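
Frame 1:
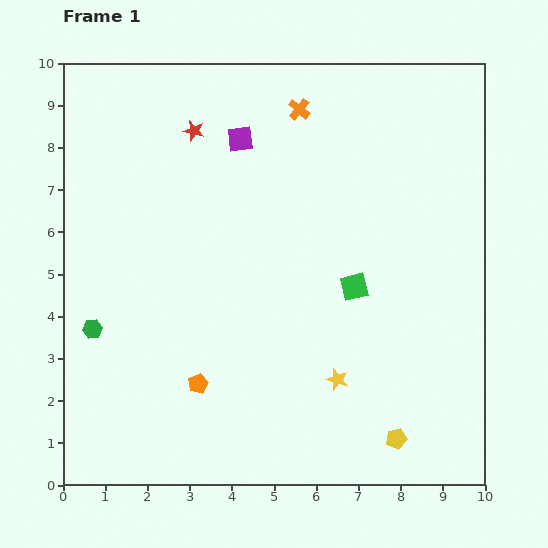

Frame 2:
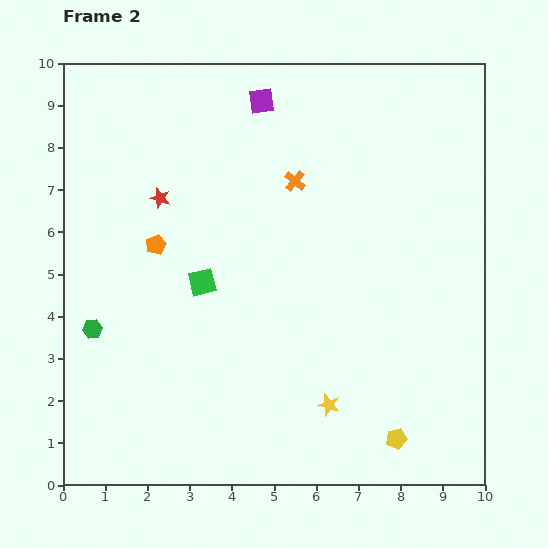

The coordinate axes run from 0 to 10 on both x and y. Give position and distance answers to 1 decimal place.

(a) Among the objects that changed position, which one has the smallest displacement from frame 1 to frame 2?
the yellow star

(moved 0.6)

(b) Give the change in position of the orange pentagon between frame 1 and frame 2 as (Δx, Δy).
(-1.0, 3.3)

The orange pentagon was at (3.2, 2.4) in frame 1 and (2.2, 5.7) in frame 2.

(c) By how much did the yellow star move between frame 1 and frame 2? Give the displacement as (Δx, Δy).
(-0.2, -0.6)

The yellow star was at (6.5, 2.5) in frame 1 and (6.3, 1.9) in frame 2.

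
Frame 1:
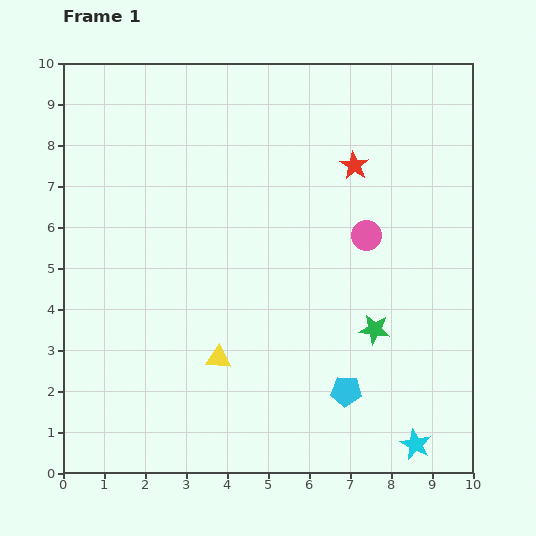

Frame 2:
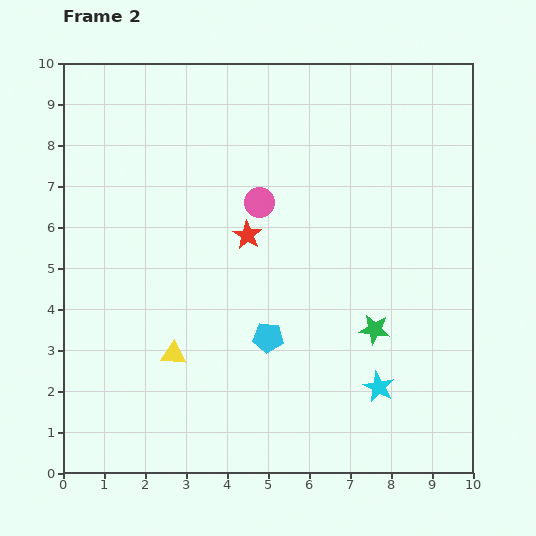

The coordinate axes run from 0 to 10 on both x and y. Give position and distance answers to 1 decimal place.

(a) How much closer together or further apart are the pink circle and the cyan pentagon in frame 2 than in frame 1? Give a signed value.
-0.5

Distance in frame 1: 3.8. Distance in frame 2: 3.3.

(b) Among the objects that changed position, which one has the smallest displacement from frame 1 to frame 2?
the yellow triangle

(moved 1.1)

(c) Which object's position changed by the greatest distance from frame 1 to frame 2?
the red star

(moved 3.1; next 2.7)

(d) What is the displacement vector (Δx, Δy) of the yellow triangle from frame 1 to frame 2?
(-1.1, 0.1)

The yellow triangle was at (3.8, 2.8) in frame 1 and (2.7, 2.9) in frame 2.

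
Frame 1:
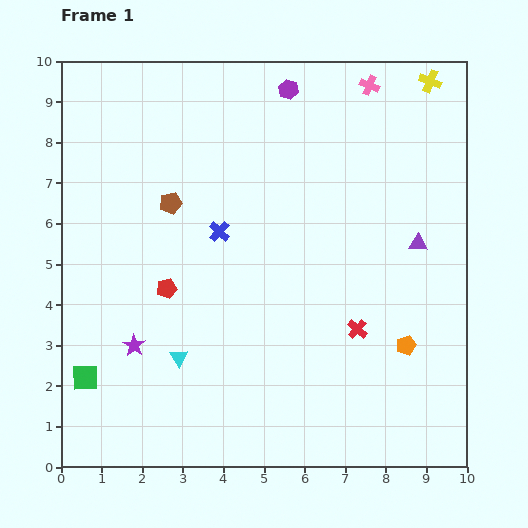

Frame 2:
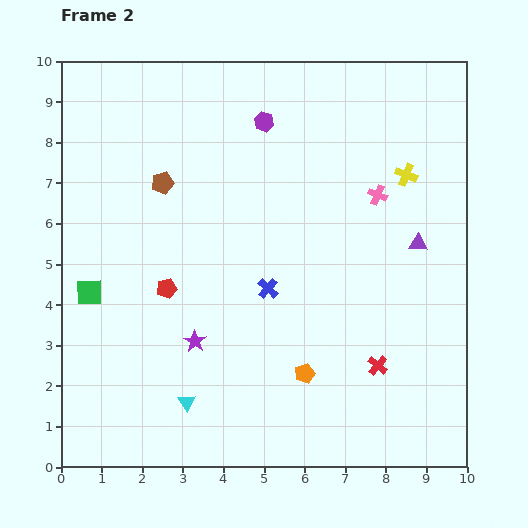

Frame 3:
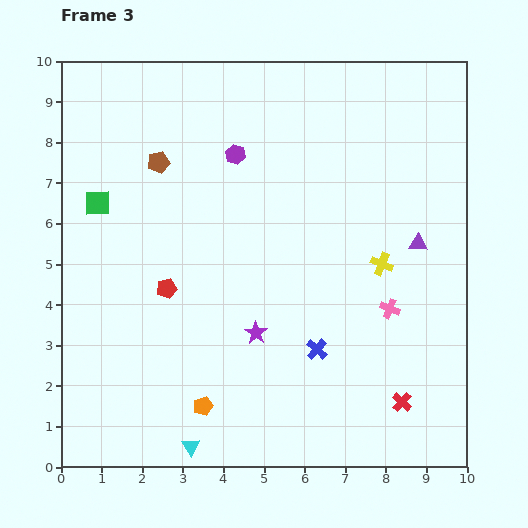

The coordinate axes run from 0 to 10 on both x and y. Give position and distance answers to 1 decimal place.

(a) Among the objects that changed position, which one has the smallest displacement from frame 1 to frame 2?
the brown pentagon

(moved 0.5)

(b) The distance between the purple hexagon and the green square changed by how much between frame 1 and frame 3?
-5.1

Distance in frame 1: 8.7. Distance in frame 3: 3.6.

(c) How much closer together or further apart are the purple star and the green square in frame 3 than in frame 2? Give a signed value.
+2.1

Distance in frame 2: 2.9. Distance in frame 3: 5.0.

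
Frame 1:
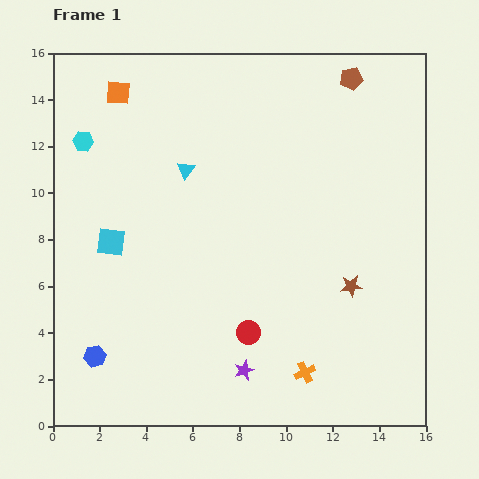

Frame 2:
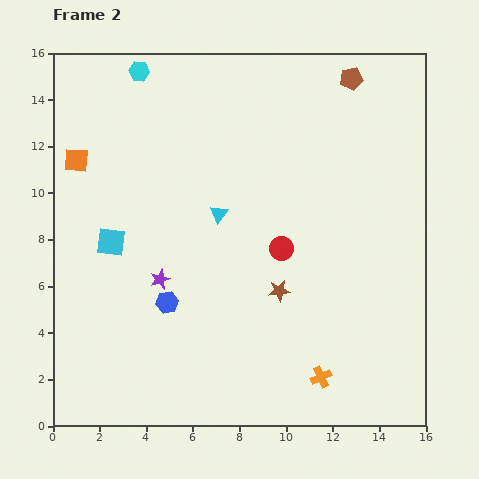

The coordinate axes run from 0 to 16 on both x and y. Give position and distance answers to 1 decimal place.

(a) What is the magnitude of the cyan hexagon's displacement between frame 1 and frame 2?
3.8

The cyan hexagon moved from (1.3, 12.2) to (3.7, 15.2), a distance of √(2.4² + 3.0²) ≈ 3.8.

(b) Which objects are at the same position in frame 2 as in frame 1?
the cyan square, the brown pentagon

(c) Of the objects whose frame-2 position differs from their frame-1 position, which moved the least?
the orange cross

(moved 0.7)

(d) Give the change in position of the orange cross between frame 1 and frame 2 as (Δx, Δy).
(0.7, -0.2)

The orange cross was at (10.8, 2.3) in frame 1 and (11.5, 2.1) in frame 2.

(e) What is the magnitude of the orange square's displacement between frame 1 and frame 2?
3.4

The orange square moved from (2.8, 14.3) to (1.0, 11.4), a distance of √(1.8² + 2.9²) ≈ 3.4.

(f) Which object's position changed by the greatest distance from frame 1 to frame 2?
the purple star

(moved 5.3; next 3.9)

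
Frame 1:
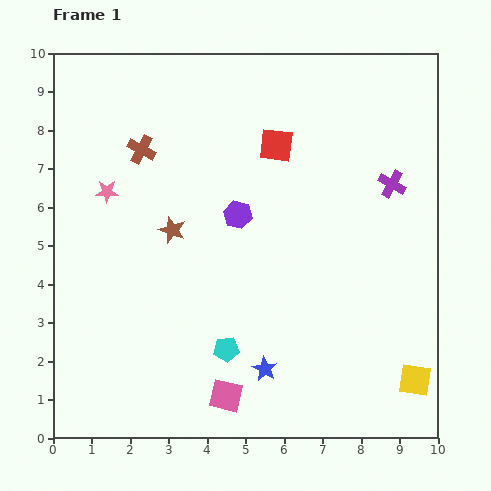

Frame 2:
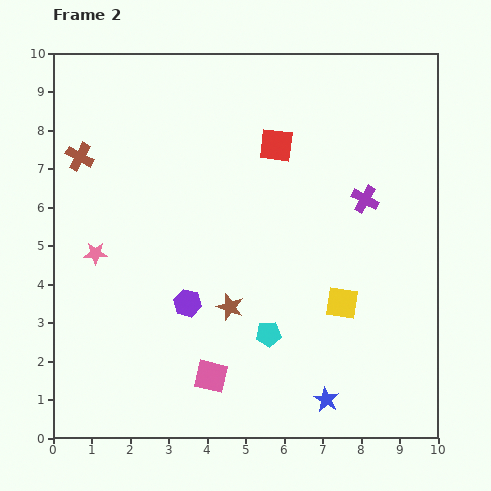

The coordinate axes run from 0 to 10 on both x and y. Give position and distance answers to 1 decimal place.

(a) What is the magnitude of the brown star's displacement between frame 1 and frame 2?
2.5

The brown star moved from (3.1, 5.4) to (4.6, 3.4), a distance of √(1.5² + 2.0²) ≈ 2.5.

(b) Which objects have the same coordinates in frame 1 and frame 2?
the red square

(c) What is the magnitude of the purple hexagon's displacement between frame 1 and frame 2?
2.6

The purple hexagon moved from (4.8, 5.8) to (3.5, 3.5), a distance of √(1.3² + 2.3²) ≈ 2.6.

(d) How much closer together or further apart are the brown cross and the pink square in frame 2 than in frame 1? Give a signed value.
-0.2

Distance in frame 1: 6.8. Distance in frame 2: 6.6.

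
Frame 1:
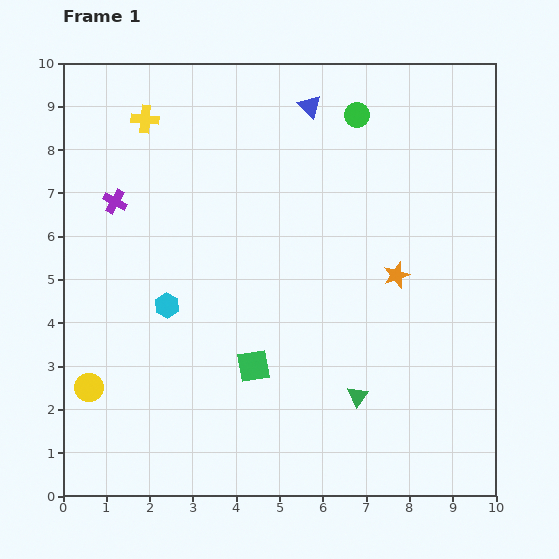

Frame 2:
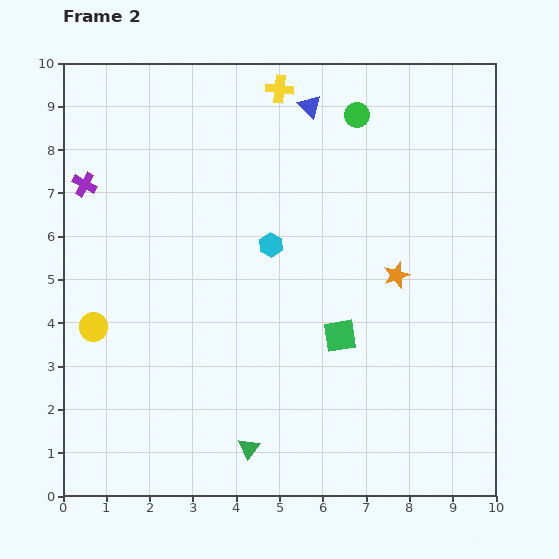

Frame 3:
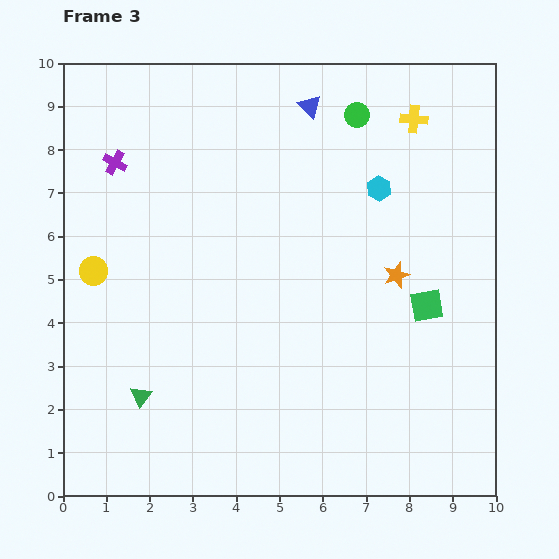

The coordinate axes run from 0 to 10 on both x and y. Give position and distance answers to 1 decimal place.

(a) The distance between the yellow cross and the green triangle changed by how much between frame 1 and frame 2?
+0.2

Distance in frame 1: 8.1. Distance in frame 2: 8.3.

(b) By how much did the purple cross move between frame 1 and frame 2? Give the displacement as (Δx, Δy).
(-0.7, 0.4)

The purple cross was at (1.2, 6.8) in frame 1 and (0.5, 7.2) in frame 2.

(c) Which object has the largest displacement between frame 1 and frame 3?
the yellow cross

(moved 6.2; next 5.6)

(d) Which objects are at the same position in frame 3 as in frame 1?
the orange star, the green circle, the blue triangle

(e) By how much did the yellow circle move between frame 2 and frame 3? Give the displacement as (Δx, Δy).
(0.0, 1.3)

The yellow circle was at (0.7, 3.9) in frame 2 and (0.7, 5.2) in frame 3.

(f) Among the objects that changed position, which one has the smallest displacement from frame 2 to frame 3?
the purple cross

(moved 0.9)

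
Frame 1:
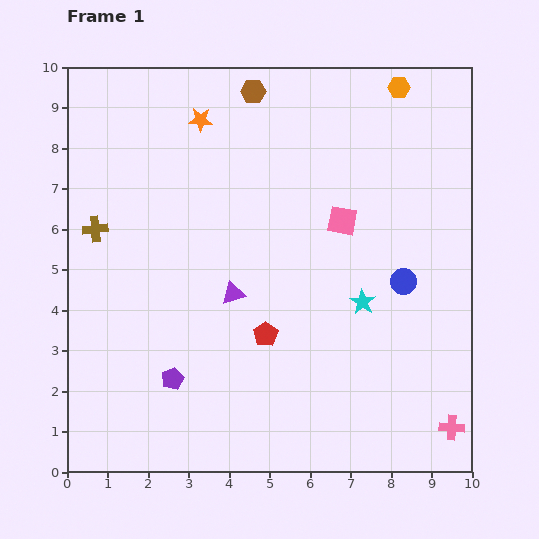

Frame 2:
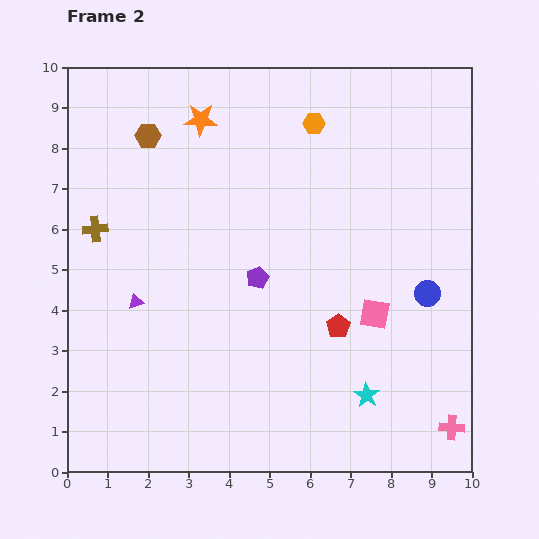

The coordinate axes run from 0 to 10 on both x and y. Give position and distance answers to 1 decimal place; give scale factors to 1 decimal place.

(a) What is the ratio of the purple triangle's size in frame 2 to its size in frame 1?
0.6×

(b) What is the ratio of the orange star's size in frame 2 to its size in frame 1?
1.3×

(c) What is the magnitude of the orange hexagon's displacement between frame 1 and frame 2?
2.3

The orange hexagon moved from (8.2, 9.5) to (6.1, 8.6), a distance of √(2.1² + 0.9²) ≈ 2.3.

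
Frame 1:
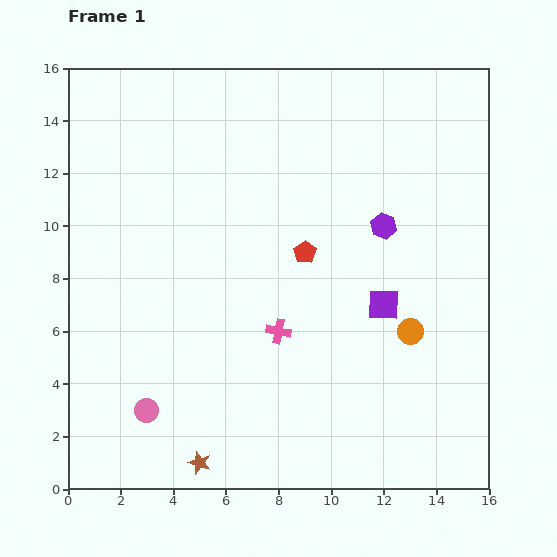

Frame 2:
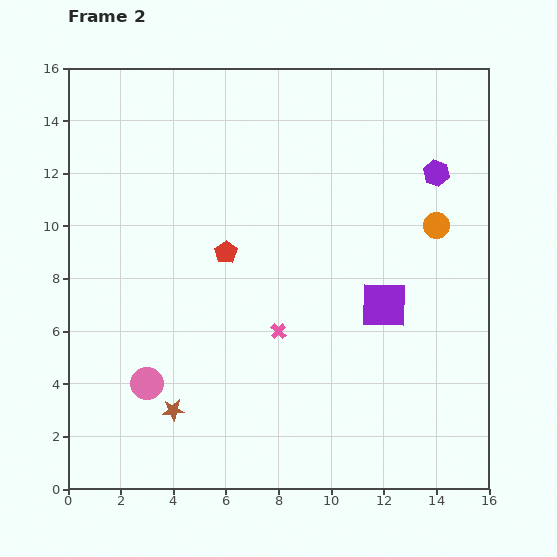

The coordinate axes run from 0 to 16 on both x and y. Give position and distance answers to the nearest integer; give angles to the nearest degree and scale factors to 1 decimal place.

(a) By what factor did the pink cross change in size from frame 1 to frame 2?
0.6×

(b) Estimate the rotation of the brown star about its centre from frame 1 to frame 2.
25° counter-clockwise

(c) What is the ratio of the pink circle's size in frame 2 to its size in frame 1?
1.3×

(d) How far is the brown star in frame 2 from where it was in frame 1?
2

The brown star moved from (5, 1) to (4, 3), a distance of √(1² + 2²) ≈ 2.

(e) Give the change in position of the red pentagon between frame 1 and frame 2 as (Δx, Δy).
(-3, 0)

The red pentagon was at (9, 9) in frame 1 and (6, 9) in frame 2.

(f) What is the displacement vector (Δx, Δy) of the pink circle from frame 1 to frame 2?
(0, 1)

The pink circle was at (3, 3) in frame 1 and (3, 4) in frame 2.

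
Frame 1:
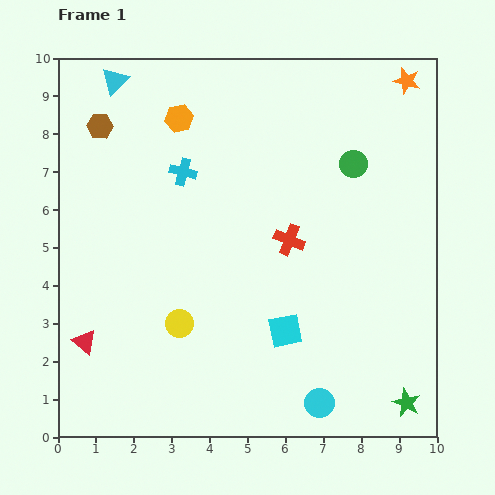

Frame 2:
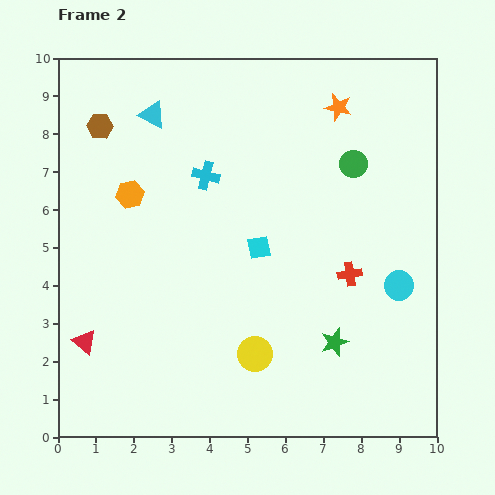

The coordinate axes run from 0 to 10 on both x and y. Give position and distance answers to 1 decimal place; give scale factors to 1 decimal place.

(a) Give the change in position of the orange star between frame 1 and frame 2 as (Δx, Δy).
(-1.8, -0.7)

The orange star was at (9.2, 9.4) in frame 1 and (7.4, 8.7) in frame 2.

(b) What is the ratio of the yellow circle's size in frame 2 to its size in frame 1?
1.3×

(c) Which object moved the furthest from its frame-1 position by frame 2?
the cyan circle

(moved 3.7; next 2.5)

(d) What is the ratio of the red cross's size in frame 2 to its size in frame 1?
0.8×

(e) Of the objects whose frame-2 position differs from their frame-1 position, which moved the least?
the cyan cross

(moved 0.6)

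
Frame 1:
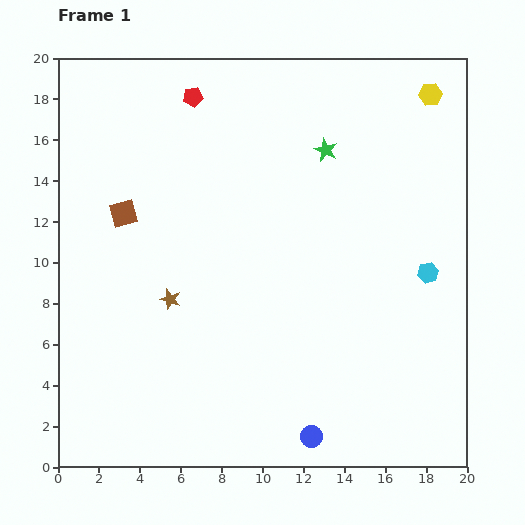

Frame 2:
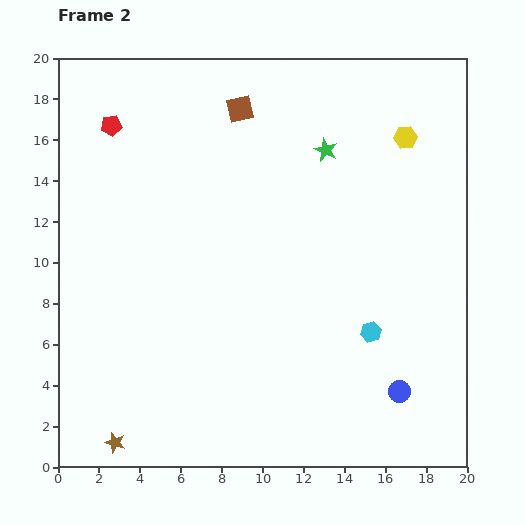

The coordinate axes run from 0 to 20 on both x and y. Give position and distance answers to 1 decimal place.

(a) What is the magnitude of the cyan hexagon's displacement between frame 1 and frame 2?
4.0

The cyan hexagon moved from (18.1, 9.5) to (15.3, 6.6), a distance of √(2.8² + 2.9²) ≈ 4.0.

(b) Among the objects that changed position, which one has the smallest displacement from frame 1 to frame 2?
the yellow hexagon

(moved 2.4)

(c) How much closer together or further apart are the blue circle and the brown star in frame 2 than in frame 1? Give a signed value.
+4.5

Distance in frame 1: 9.6. Distance in frame 2: 14.1.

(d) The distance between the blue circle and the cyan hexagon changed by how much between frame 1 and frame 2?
-6.6

Distance in frame 1: 9.8. Distance in frame 2: 3.2.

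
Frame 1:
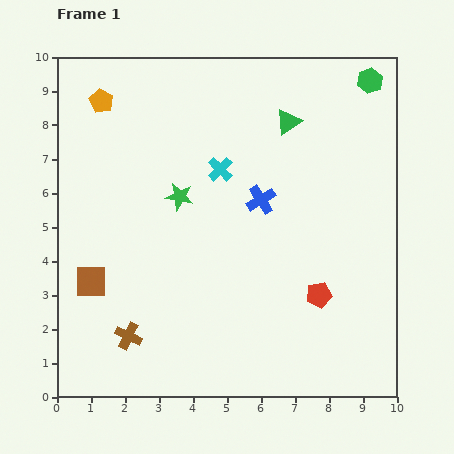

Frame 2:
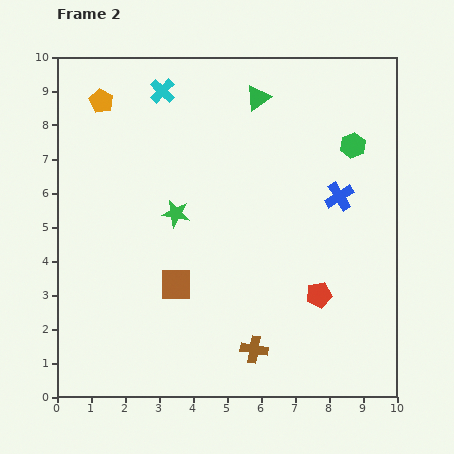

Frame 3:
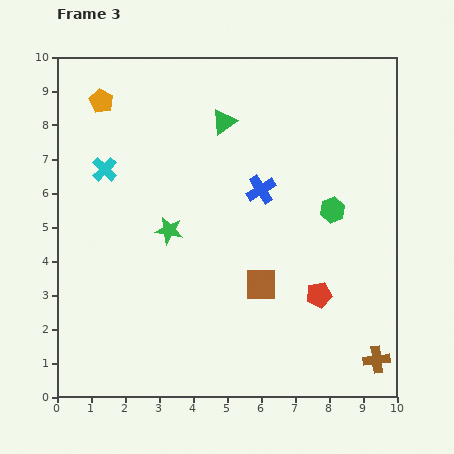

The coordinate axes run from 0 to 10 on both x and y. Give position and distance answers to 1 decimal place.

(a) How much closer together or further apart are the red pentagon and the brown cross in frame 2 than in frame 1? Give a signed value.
-3.2

Distance in frame 1: 5.7. Distance in frame 2: 2.5.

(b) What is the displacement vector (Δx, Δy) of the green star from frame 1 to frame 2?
(-0.1, -0.5)

The green star was at (3.6, 5.9) in frame 1 and (3.5, 5.4) in frame 2.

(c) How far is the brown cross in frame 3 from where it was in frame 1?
7.3

The brown cross moved from (2.1, 1.8) to (9.4, 1.1), a distance of √(7.3² + 0.7²) ≈ 7.3.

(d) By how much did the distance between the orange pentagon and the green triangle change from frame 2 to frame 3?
-1.0

Distance in frame 2: 4.6. Distance in frame 3: 3.6.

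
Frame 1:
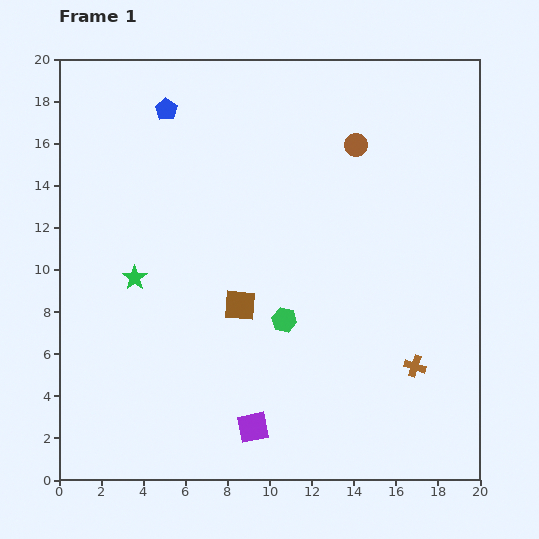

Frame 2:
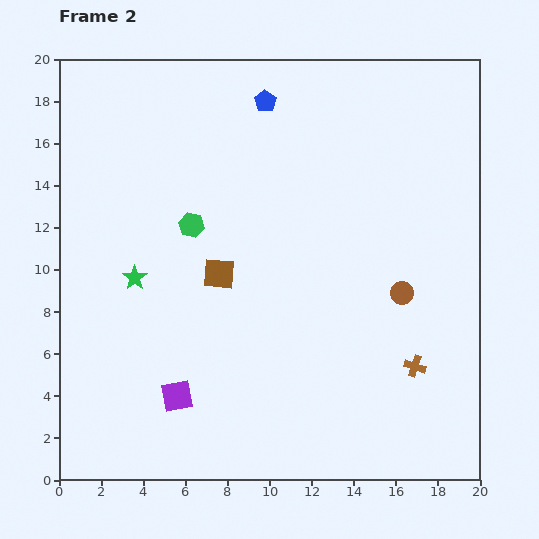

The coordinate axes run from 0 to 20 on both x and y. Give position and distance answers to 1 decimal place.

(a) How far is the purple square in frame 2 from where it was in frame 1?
3.9

The purple square moved from (9.2, 2.5) to (5.6, 4.0), a distance of √(3.6² + 1.5²) ≈ 3.9.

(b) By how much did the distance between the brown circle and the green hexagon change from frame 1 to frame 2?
+1.5

Distance in frame 1: 9.0. Distance in frame 2: 10.5.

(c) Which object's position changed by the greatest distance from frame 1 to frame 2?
the brown circle

(moved 7.3; next 6.3)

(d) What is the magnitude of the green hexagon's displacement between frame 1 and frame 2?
6.3

The green hexagon moved from (10.7, 7.6) to (6.3, 12.1), a distance of √(4.4² + 4.5²) ≈ 6.3.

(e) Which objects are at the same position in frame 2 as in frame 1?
the green star, the brown cross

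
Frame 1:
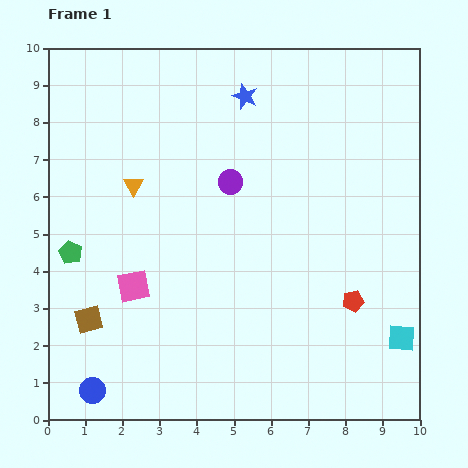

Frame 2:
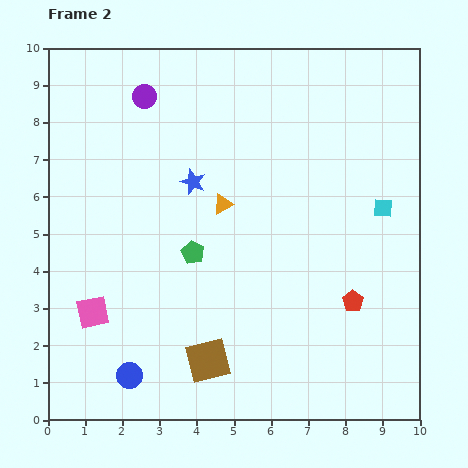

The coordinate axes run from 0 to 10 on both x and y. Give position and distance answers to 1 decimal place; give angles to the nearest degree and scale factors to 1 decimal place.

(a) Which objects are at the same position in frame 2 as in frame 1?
the red pentagon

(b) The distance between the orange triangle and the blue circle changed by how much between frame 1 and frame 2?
-0.4

Distance in frame 1: 5.6. Distance in frame 2: 5.2.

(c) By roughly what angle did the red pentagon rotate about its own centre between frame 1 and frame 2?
24° counter-clockwise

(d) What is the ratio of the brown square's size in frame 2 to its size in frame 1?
1.6×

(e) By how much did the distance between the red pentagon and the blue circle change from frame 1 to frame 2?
-1.1

Distance in frame 1: 7.4. Distance in frame 2: 6.3.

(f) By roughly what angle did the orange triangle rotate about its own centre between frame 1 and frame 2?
30° clockwise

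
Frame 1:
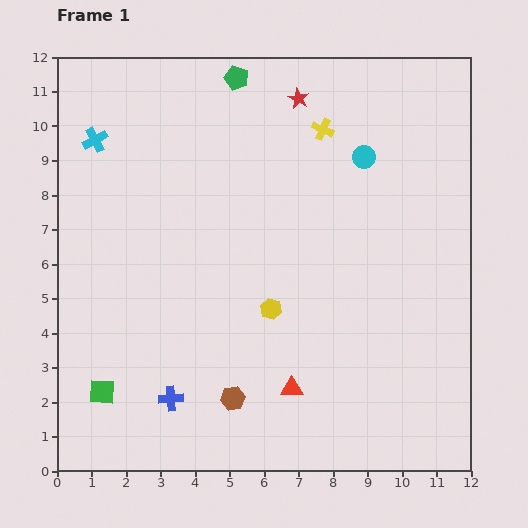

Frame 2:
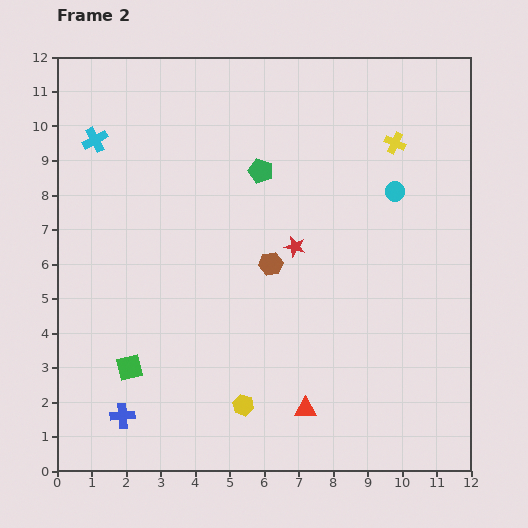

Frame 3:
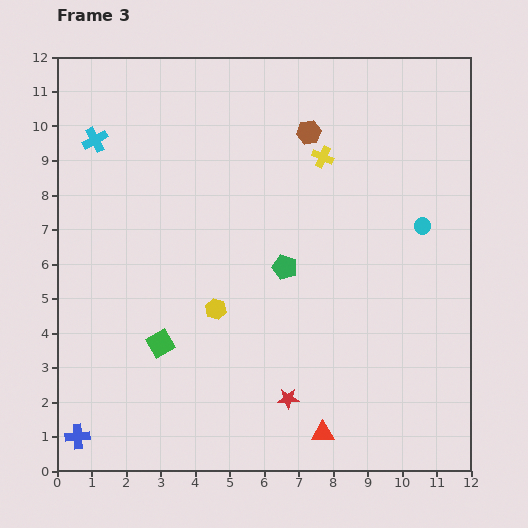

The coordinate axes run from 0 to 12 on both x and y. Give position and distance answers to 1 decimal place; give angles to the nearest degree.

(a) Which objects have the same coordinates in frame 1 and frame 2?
the cyan cross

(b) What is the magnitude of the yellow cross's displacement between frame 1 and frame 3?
0.8

The yellow cross moved from (7.7, 9.9) to (7.7, 9.1), a distance of √(0.0² + 0.8²) ≈ 0.8.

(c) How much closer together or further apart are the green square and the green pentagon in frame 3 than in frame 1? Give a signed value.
-5.7

Distance in frame 1: 9.9. Distance in frame 3: 4.2.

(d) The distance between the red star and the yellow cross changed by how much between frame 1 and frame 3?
+6.0

Distance in frame 1: 1.1. Distance in frame 3: 7.1.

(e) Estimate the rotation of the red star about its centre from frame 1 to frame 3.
30° counter-clockwise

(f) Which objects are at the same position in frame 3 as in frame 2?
the cyan cross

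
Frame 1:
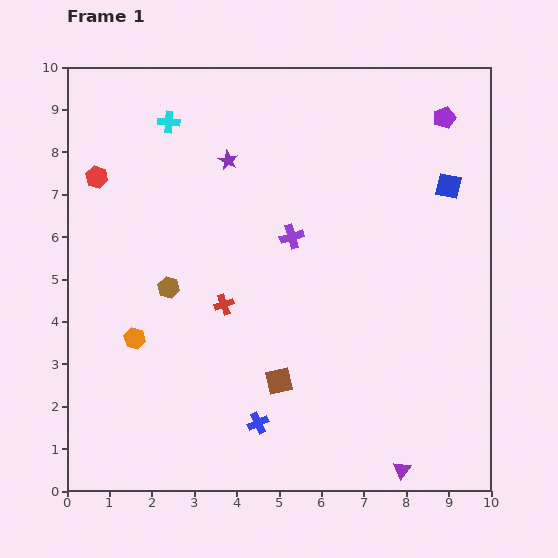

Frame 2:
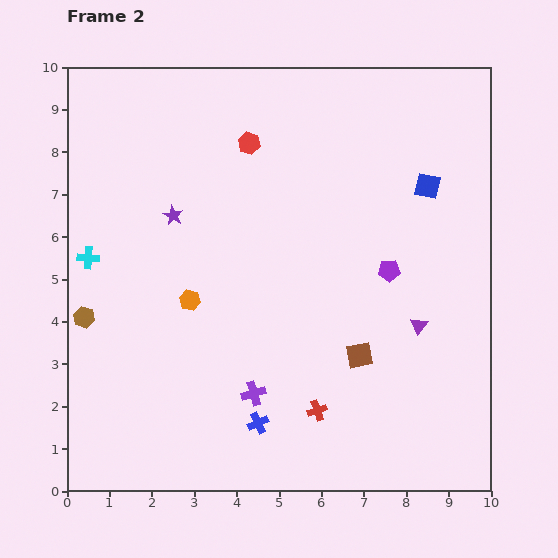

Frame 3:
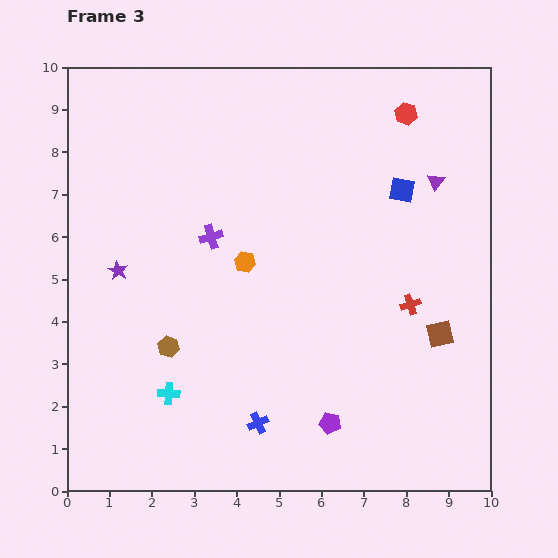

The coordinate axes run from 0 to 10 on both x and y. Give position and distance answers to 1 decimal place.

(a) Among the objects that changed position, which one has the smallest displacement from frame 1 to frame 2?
the blue square

(moved 0.5)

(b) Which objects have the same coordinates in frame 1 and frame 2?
the blue cross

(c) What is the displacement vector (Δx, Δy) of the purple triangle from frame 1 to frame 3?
(0.8, 6.8)

The purple triangle was at (7.9, 0.5) in frame 1 and (8.7, 7.3) in frame 3.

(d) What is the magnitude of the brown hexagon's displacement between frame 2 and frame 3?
2.1

The brown hexagon moved from (0.4, 4.1) to (2.4, 3.4), a distance of √(2.0² + 0.7²) ≈ 2.1.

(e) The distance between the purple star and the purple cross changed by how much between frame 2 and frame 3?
-2.3

Distance in frame 2: 4.6. Distance in frame 3: 2.3.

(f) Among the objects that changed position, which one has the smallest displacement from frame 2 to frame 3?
the blue square

(moved 0.6)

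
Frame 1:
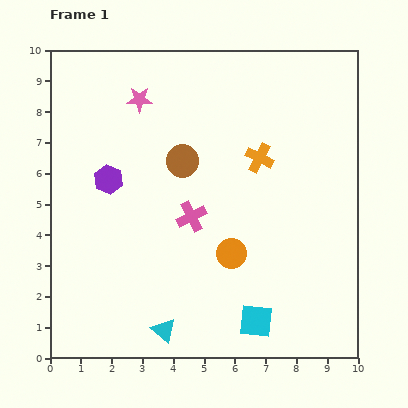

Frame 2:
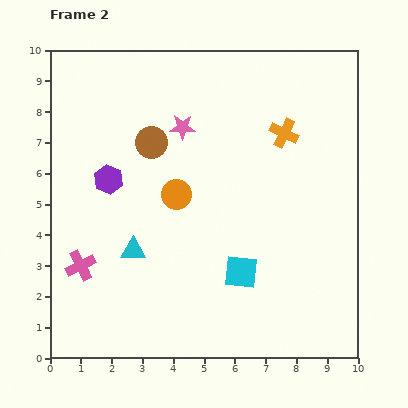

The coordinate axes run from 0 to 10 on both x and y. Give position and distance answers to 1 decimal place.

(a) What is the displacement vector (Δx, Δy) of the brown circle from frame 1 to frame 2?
(-1.0, 0.6)

The brown circle was at (4.3, 6.4) in frame 1 and (3.3, 7.0) in frame 2.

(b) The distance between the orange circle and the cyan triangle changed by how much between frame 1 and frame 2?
-1.0

Distance in frame 1: 3.3. Distance in frame 2: 2.3.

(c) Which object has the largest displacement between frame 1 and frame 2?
the pink cross

(moved 3.9; next 2.8)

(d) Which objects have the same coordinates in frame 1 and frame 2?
the purple hexagon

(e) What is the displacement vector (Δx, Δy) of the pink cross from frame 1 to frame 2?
(-3.6, -1.6)

The pink cross was at (4.6, 4.6) in frame 1 and (1.0, 3.0) in frame 2.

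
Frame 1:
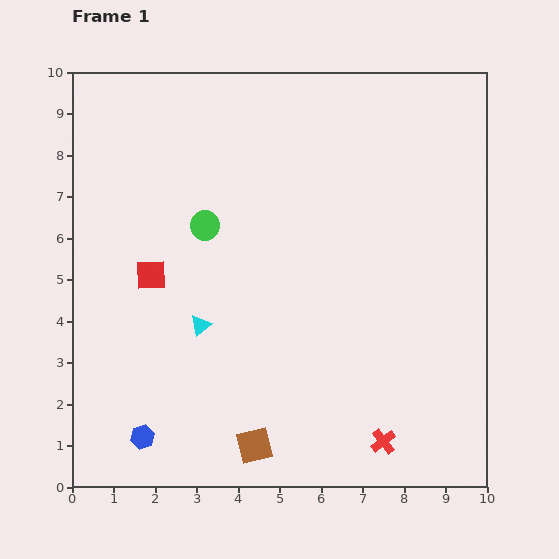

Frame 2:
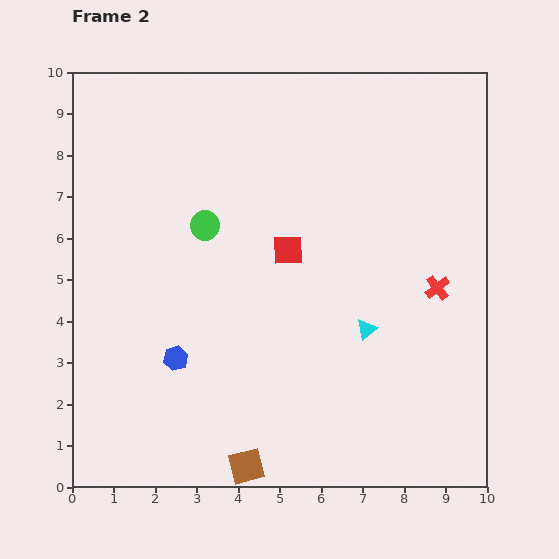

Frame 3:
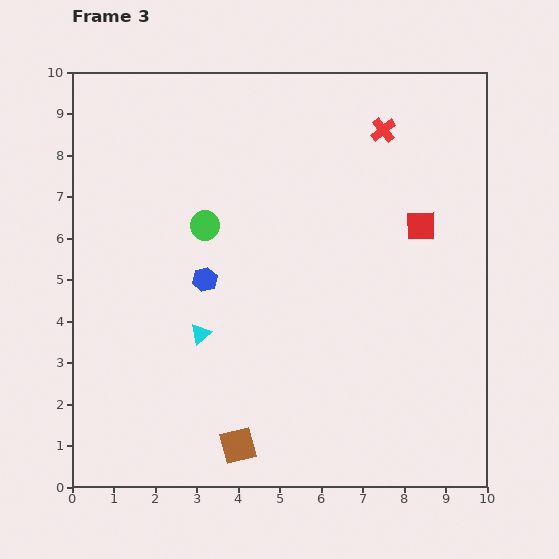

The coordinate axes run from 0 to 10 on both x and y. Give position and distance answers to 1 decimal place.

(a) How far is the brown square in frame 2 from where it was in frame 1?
0.5

The brown square moved from (4.4, 1.0) to (4.2, 0.5), a distance of √(0.2² + 0.5²) ≈ 0.5.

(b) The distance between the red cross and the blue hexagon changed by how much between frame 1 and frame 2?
+0.7

Distance in frame 1: 5.8. Distance in frame 2: 6.5.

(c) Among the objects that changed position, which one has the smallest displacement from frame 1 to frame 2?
the brown square

(moved 0.5)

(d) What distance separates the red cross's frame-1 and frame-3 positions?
7.5

The red cross moved from (7.5, 1.1) to (7.5, 8.6), a distance of √(0.0² + 7.5²) ≈ 7.5.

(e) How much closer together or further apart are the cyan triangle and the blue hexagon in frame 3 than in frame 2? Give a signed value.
-3.4

Distance in frame 2: 4.7. Distance in frame 3: 1.3.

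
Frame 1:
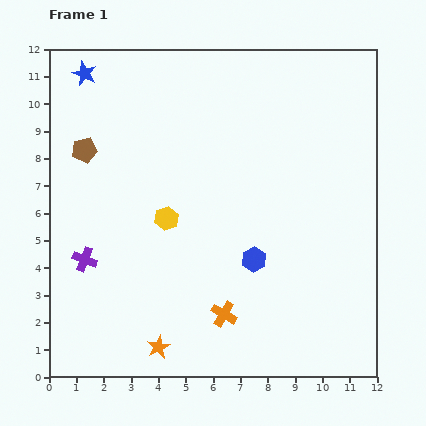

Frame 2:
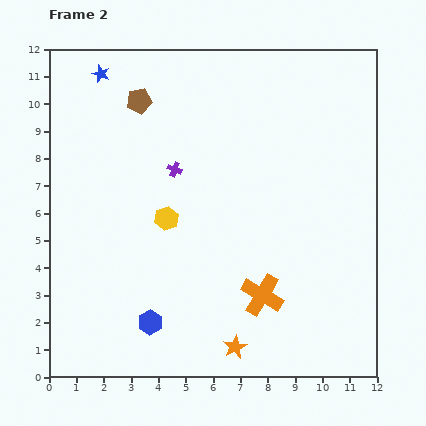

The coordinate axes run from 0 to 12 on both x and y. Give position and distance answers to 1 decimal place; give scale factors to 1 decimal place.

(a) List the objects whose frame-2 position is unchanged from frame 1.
the yellow hexagon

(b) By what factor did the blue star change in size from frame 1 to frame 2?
0.7×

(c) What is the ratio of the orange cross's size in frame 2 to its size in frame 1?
1.7×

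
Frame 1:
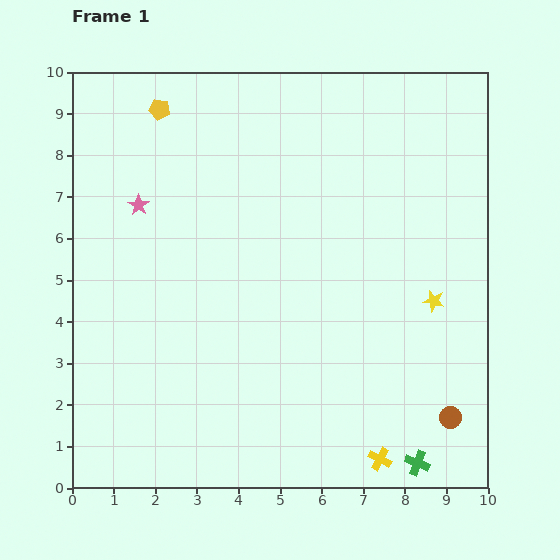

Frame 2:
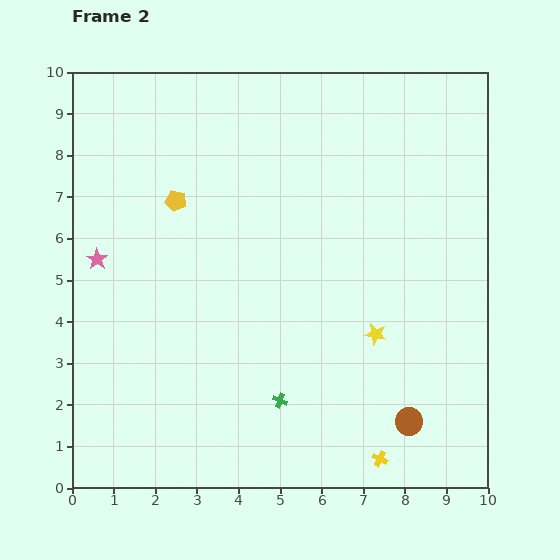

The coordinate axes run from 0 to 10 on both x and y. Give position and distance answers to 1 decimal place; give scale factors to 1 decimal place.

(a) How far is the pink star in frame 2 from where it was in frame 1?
1.6

The pink star moved from (1.6, 6.8) to (0.6, 5.5), a distance of √(1.0² + 1.3²) ≈ 1.6.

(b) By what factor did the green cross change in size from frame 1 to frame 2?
0.6×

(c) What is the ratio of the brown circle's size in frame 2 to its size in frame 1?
1.3×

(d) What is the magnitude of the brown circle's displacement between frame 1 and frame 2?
1.0

The brown circle moved from (9.1, 1.7) to (8.1, 1.6), a distance of √(1.0² + 0.1²) ≈ 1.0.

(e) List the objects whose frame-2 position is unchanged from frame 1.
the yellow cross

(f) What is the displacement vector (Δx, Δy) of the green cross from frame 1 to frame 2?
(-3.3, 1.5)

The green cross was at (8.3, 0.6) in frame 1 and (5.0, 2.1) in frame 2.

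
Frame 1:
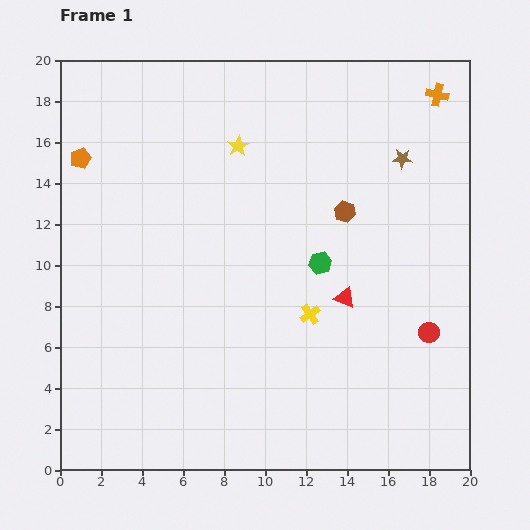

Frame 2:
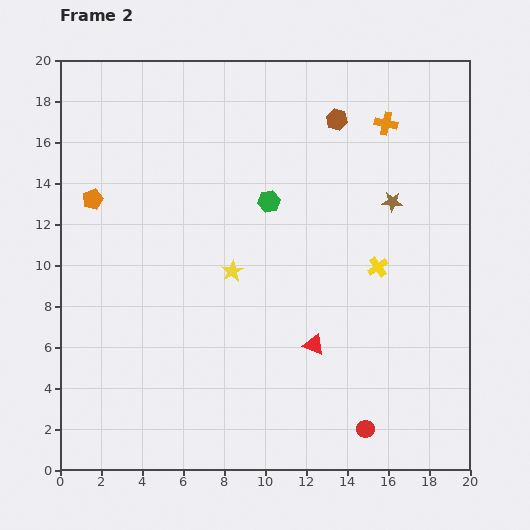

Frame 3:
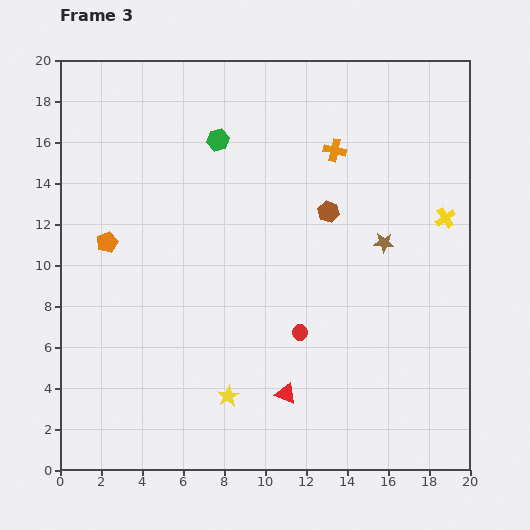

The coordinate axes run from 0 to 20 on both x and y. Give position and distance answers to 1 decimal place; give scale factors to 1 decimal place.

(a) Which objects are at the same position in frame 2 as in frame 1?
none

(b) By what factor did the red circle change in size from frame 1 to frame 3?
0.8×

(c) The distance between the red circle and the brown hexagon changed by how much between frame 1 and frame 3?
-1.1

Distance in frame 1: 7.2. Distance in frame 3: 6.1.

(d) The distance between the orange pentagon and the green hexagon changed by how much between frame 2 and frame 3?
-1.2

Distance in frame 2: 8.6. Distance in frame 3: 7.4.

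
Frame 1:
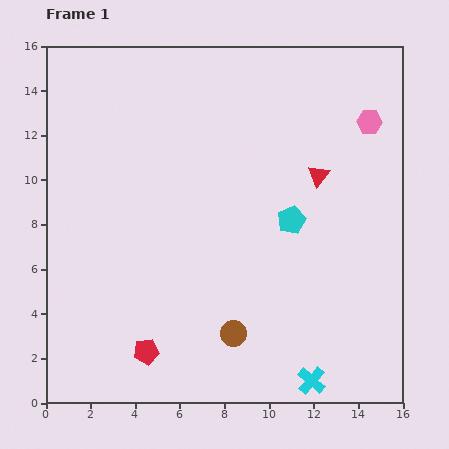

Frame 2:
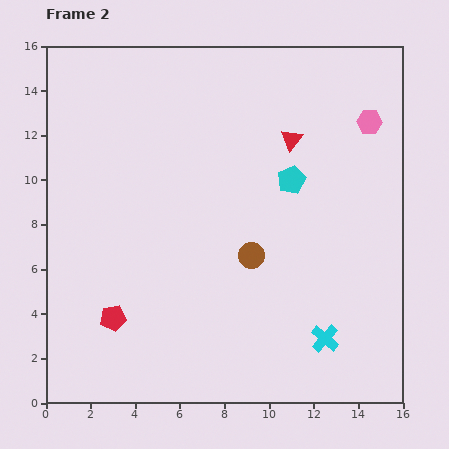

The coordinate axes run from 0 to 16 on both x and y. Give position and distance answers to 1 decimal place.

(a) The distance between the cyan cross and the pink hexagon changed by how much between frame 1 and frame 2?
-2.0

Distance in frame 1: 11.9. Distance in frame 2: 9.9.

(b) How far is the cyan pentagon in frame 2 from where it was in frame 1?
1.8

The cyan pentagon moved from (11.0, 8.2) to (11.0, 10.0), a distance of √(0.0² + 1.8²) ≈ 1.8.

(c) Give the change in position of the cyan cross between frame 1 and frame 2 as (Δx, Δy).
(0.6, 1.9)

The cyan cross was at (11.9, 1.0) in frame 1 and (12.5, 2.9) in frame 2.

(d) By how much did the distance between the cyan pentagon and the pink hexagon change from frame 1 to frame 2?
-1.2

Distance in frame 1: 5.6. Distance in frame 2: 4.4.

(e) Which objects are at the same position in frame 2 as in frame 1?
the pink hexagon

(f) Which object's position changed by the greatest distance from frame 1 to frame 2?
the brown circle

(moved 3.6; next 2.1)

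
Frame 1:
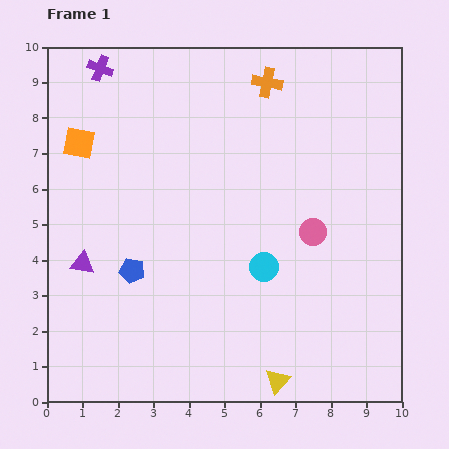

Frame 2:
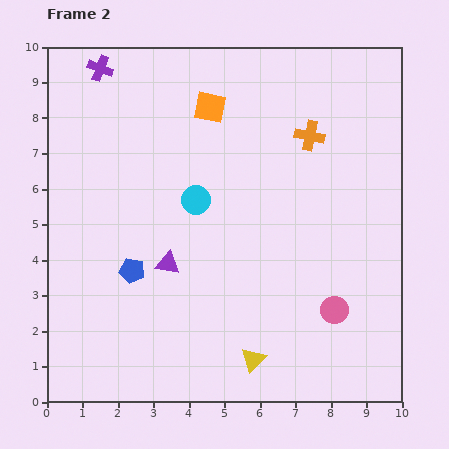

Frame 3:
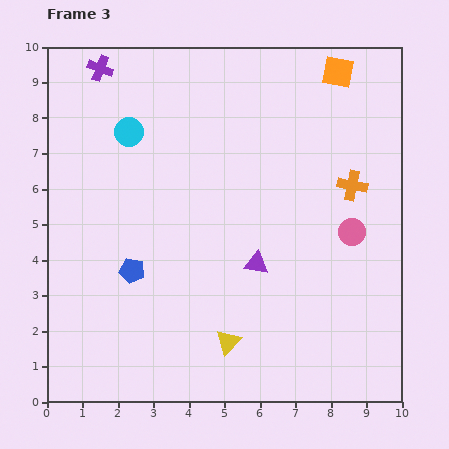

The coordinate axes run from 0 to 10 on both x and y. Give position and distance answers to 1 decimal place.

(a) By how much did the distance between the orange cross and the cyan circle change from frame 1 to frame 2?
-1.5

Distance in frame 1: 5.2. Distance in frame 2: 3.7.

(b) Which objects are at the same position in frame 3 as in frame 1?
the blue pentagon, the purple cross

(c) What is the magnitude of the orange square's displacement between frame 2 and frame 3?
3.7

The orange square moved from (4.6, 8.3) to (8.2, 9.3), a distance of √(3.6² + 1.0²) ≈ 3.7.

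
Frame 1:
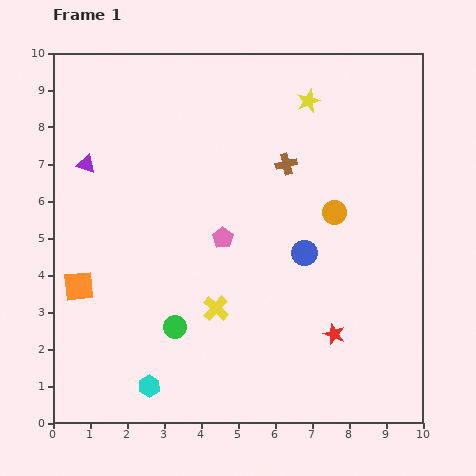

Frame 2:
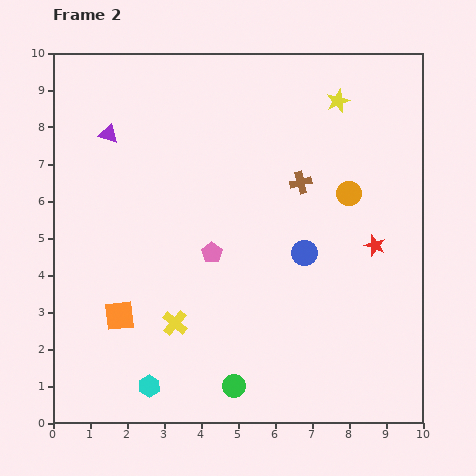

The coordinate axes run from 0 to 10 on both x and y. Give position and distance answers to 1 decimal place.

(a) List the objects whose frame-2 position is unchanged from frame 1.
the cyan hexagon, the blue circle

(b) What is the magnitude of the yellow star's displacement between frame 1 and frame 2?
0.8

The yellow star moved from (6.9, 8.7) to (7.7, 8.7), a distance of √(0.8² + 0.0²) ≈ 0.8.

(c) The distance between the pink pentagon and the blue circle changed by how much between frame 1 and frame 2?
+0.3

Distance in frame 1: 2.2. Distance in frame 2: 2.5.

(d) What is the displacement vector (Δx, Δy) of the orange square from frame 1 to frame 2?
(1.1, -0.8)

The orange square was at (0.7, 3.7) in frame 1 and (1.8, 2.9) in frame 2.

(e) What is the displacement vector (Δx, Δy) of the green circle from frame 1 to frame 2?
(1.6, -1.6)

The green circle was at (3.3, 2.6) in frame 1 and (4.9, 1.0) in frame 2.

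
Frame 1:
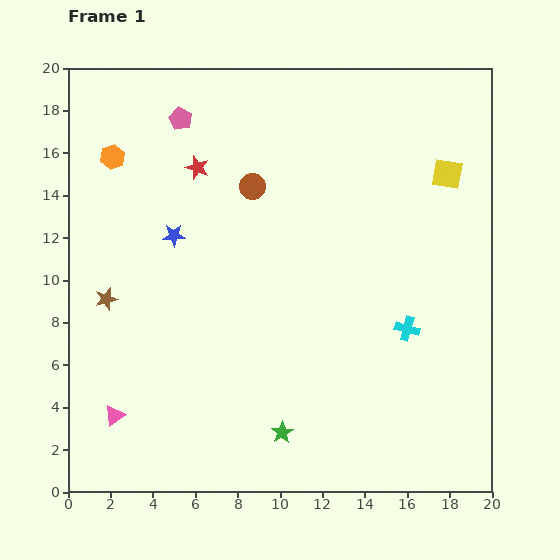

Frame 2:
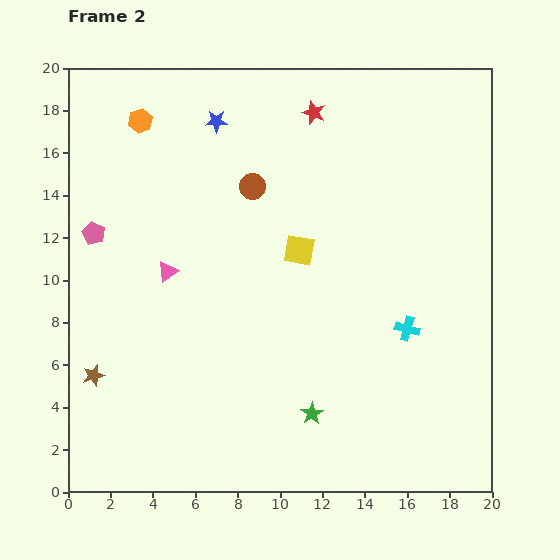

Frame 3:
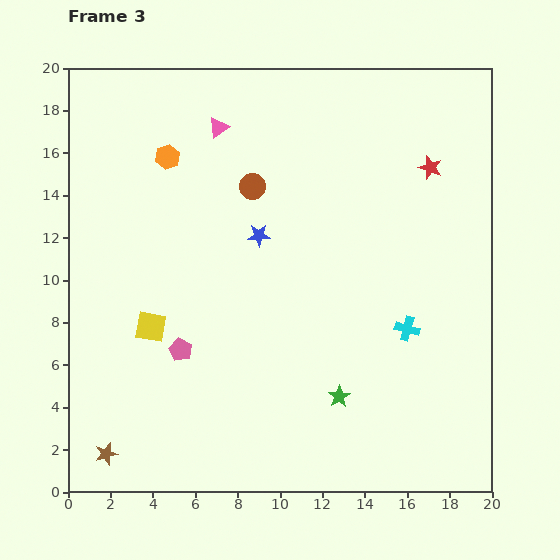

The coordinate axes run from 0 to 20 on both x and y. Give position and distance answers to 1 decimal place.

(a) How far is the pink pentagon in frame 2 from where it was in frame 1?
6.8

The pink pentagon moved from (5.3, 17.6) to (1.2, 12.2), a distance of √(4.1² + 5.4²) ≈ 6.8.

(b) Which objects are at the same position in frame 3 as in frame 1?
the brown circle, the cyan cross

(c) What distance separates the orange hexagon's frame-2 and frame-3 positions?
2.1

The orange hexagon moved from (3.4, 17.5) to (4.7, 15.8), a distance of √(1.3² + 1.7²) ≈ 2.1.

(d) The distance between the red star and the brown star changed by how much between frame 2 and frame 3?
+4.2

Distance in frame 2: 16.2. Distance in frame 3: 20.4.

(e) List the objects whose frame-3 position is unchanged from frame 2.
the brown circle, the cyan cross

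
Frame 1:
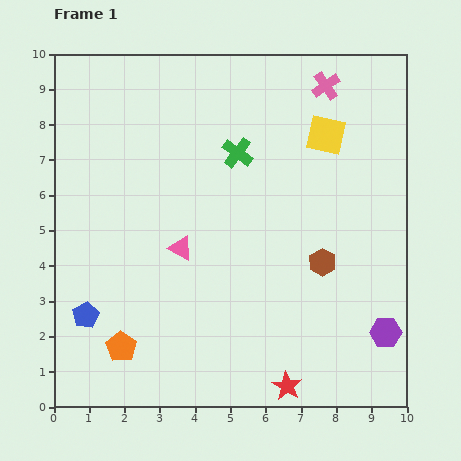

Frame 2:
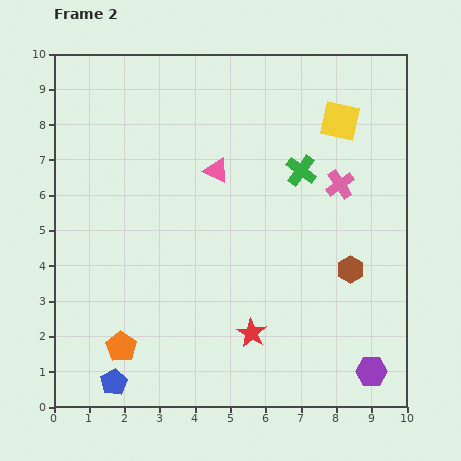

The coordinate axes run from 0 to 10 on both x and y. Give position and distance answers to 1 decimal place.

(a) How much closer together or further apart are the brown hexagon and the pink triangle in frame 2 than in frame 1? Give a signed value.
+0.7

Distance in frame 1: 4.0. Distance in frame 2: 4.7.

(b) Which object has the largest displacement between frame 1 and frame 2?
the pink cross

(moved 2.8; next 2.4)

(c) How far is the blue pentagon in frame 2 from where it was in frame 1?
2.1

The blue pentagon moved from (0.9, 2.6) to (1.7, 0.7), a distance of √(0.8² + 1.9²) ≈ 2.1.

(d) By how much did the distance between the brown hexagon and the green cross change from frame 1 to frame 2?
-0.8

Distance in frame 1: 3.9. Distance in frame 2: 3.1.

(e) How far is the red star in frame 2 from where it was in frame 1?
1.8

The red star moved from (6.6, 0.6) to (5.6, 2.1), a distance of √(1.0² + 1.5²) ≈ 1.8.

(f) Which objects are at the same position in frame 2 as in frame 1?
the orange pentagon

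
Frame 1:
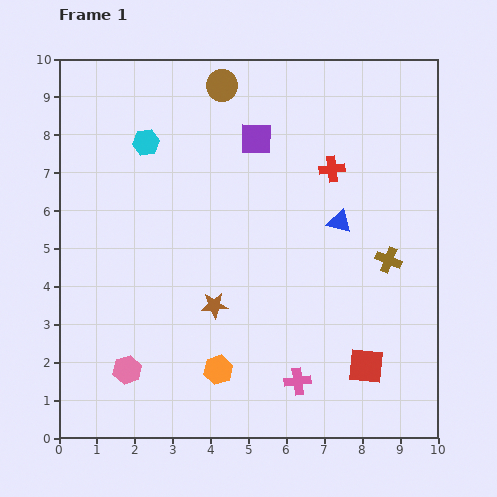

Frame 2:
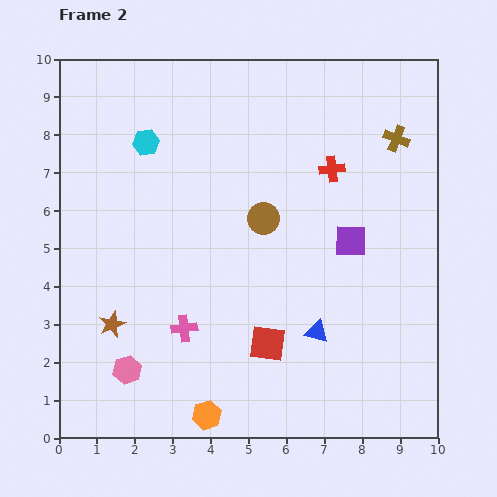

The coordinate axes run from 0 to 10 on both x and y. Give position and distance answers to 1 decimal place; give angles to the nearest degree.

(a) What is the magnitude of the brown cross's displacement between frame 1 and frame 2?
3.2

The brown cross moved from (8.7, 4.7) to (8.9, 7.9), a distance of √(0.2² + 3.2²) ≈ 3.2.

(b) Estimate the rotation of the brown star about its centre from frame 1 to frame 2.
20° counter-clockwise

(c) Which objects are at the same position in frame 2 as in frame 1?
the pink hexagon, the red cross, the cyan hexagon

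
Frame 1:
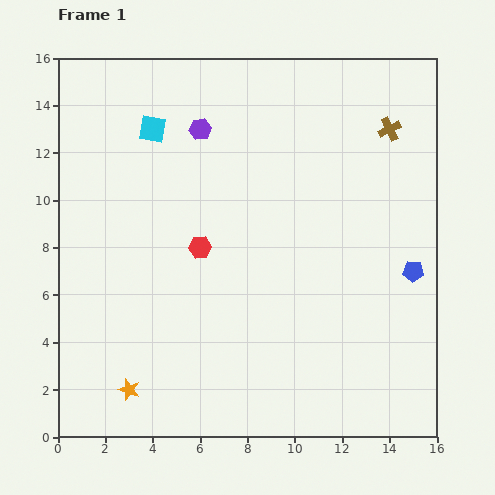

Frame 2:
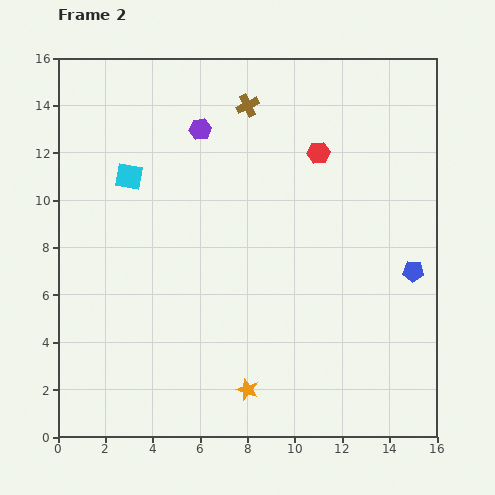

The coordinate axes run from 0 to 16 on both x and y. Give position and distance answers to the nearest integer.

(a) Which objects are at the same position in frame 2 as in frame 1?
the blue pentagon, the purple hexagon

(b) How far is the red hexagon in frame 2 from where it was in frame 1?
6

The red hexagon moved from (6, 8) to (11, 12), a distance of √(5² + 4²) ≈ 6.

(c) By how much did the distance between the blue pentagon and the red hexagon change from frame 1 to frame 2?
-3

Distance in frame 1: 9. Distance in frame 2: 6.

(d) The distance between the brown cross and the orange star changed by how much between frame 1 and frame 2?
-4

Distance in frame 1: 16. Distance in frame 2: 12.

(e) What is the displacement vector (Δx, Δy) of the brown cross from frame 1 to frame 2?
(-6, 1)

The brown cross was at (14, 13) in frame 1 and (8, 14) in frame 2.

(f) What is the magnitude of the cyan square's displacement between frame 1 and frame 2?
2

The cyan square moved from (4, 13) to (3, 11), a distance of √(1² + 2²) ≈ 2.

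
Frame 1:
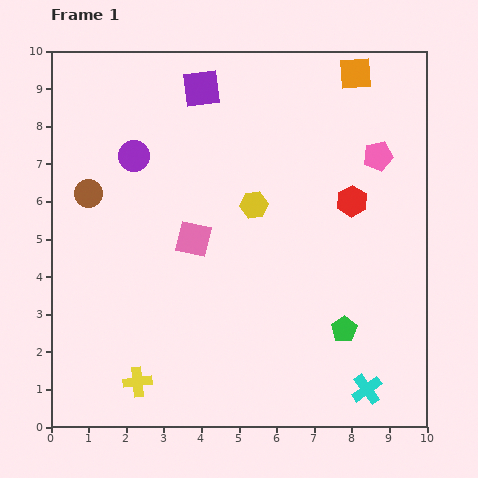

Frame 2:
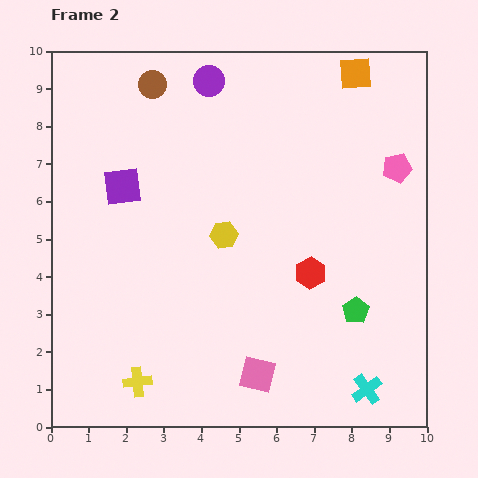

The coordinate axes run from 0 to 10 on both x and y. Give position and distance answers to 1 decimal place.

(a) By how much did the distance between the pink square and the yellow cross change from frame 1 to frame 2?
-0.9

Distance in frame 1: 4.1. Distance in frame 2: 3.2.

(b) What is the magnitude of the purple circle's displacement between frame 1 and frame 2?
2.8

The purple circle moved from (2.2, 7.2) to (4.2, 9.2), a distance of √(2.0² + 2.0²) ≈ 2.8.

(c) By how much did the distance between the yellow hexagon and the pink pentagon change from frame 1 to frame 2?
+1.4

Distance in frame 1: 3.5. Distance in frame 2: 4.9.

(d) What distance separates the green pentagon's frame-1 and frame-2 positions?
0.6

The green pentagon moved from (7.8, 2.6) to (8.1, 3.1), a distance of √(0.3² + 0.5²) ≈ 0.6.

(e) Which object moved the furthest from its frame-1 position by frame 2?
the pink square

(moved 4.0; next 3.4)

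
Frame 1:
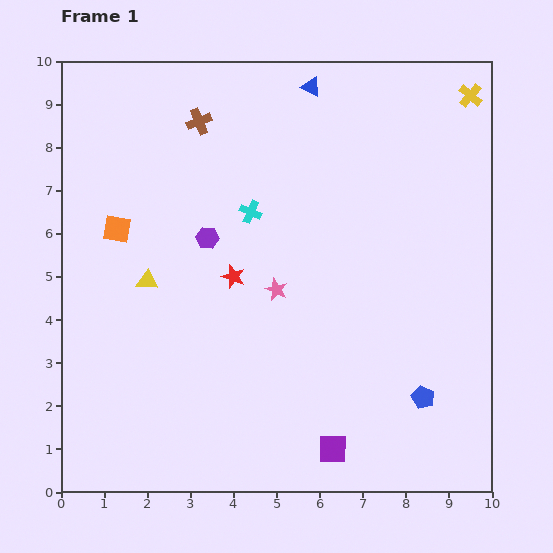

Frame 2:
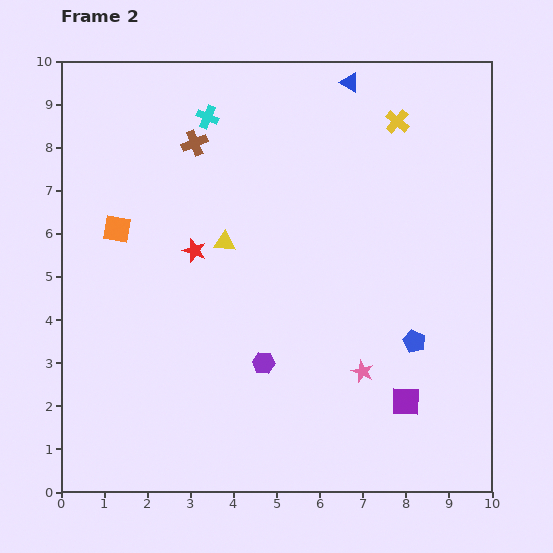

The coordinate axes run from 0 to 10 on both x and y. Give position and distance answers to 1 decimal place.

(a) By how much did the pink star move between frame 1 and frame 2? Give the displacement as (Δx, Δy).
(2.0, -1.9)

The pink star was at (5.0, 4.7) in frame 1 and (7.0, 2.8) in frame 2.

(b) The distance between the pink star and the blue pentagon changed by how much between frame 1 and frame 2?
-2.8

Distance in frame 1: 4.2. Distance in frame 2: 1.4.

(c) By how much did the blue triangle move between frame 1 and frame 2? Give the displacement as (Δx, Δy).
(0.9, 0.1)

The blue triangle was at (5.8, 9.4) in frame 1 and (6.7, 9.5) in frame 2.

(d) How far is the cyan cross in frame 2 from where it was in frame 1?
2.4

The cyan cross moved from (4.4, 6.5) to (3.4, 8.7), a distance of √(1.0² + 2.2²) ≈ 2.4.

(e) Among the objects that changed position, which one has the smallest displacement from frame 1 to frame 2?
the brown cross

(moved 0.5)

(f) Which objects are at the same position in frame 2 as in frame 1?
the orange square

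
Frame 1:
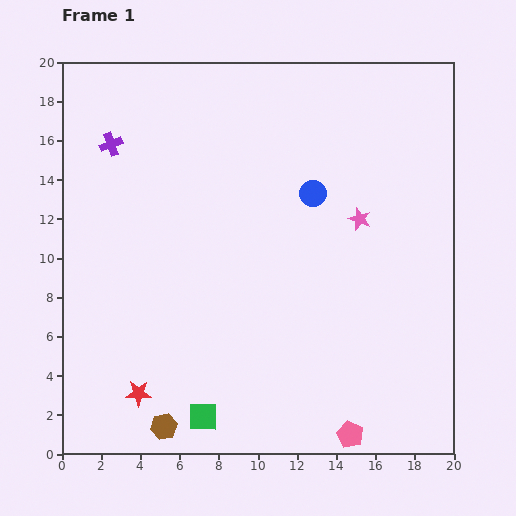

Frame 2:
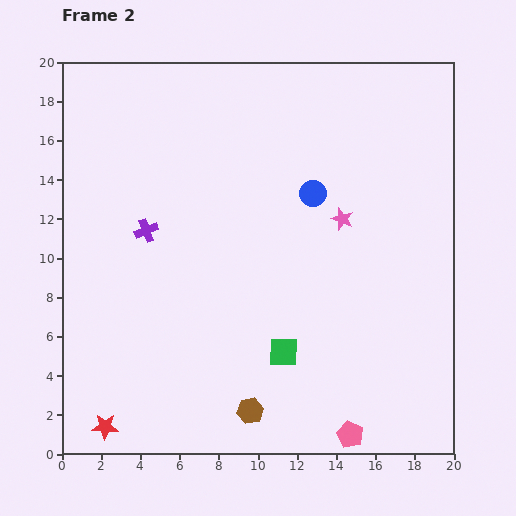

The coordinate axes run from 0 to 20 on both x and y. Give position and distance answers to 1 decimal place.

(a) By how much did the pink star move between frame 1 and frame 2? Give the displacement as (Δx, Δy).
(-0.9, 0.0)

The pink star was at (15.2, 12.0) in frame 1 and (14.3, 12.0) in frame 2.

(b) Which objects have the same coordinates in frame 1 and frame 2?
the pink pentagon, the blue circle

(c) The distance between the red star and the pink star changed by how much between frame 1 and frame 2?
+1.7

Distance in frame 1: 14.4. Distance in frame 2: 16.1.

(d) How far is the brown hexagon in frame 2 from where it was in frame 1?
4.5

The brown hexagon moved from (5.2, 1.4) to (9.6, 2.2), a distance of √(4.4² + 0.8²) ≈ 4.5.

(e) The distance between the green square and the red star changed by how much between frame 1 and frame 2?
+6.4

Distance in frame 1: 3.5. Distance in frame 2: 9.9.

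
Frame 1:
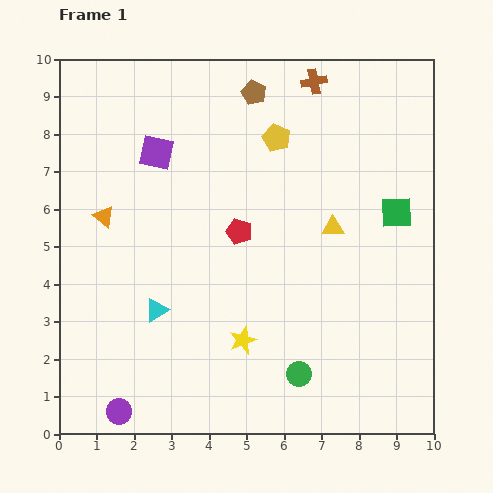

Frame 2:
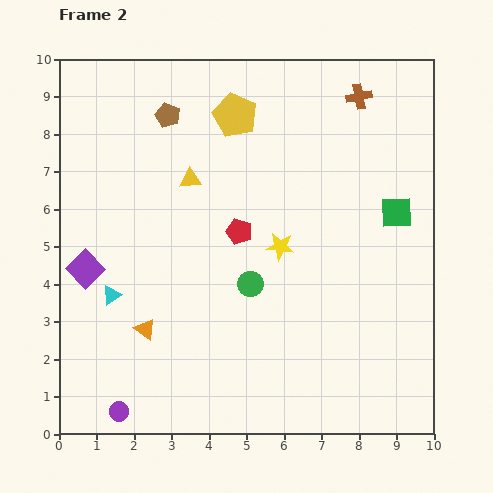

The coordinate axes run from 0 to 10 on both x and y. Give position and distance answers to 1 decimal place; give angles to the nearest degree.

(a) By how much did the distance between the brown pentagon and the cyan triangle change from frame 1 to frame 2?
-1.4

Distance in frame 1: 6.4. Distance in frame 2: 5.0.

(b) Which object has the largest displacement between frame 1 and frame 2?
the yellow triangle

(moved 4.0; next 3.6)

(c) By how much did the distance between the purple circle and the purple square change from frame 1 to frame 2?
-3.1

Distance in frame 1: 7.0. Distance in frame 2: 3.9.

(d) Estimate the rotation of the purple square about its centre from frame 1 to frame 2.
33° clockwise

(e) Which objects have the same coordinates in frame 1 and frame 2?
the purple circle, the red pentagon, the green square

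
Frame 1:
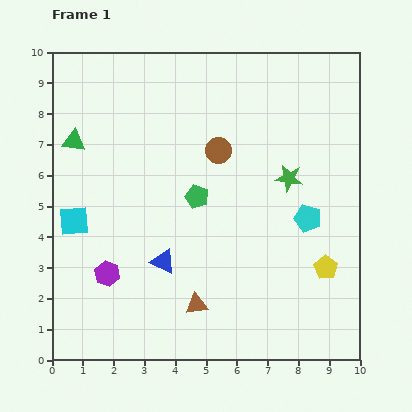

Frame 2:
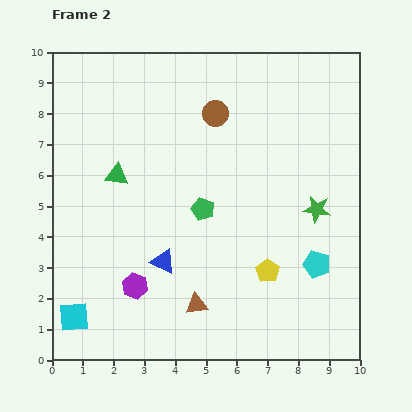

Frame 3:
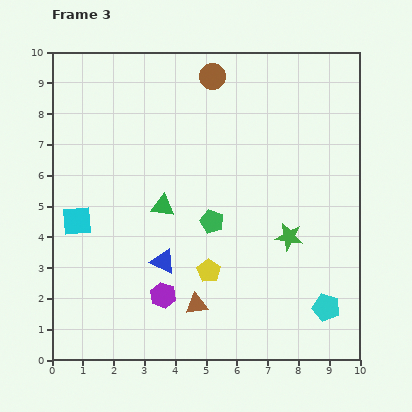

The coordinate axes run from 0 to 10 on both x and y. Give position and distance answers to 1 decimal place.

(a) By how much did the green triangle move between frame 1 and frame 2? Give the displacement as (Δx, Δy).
(1.4, -1.1)

The green triangle was at (0.7, 7.1) in frame 1 and (2.1, 6.0) in frame 2.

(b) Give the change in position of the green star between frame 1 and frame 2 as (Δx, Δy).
(0.9, -1.0)

The green star was at (7.7, 5.9) in frame 1 and (8.6, 4.9) in frame 2.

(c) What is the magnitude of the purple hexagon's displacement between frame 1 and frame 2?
1.0

The purple hexagon moved from (1.8, 2.8) to (2.7, 2.4), a distance of √(0.9² + 0.4²) ≈ 1.0.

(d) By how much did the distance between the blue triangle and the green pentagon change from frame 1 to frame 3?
-0.3

Distance in frame 1: 2.4. Distance in frame 3: 2.1.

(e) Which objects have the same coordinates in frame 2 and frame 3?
the blue triangle, the brown triangle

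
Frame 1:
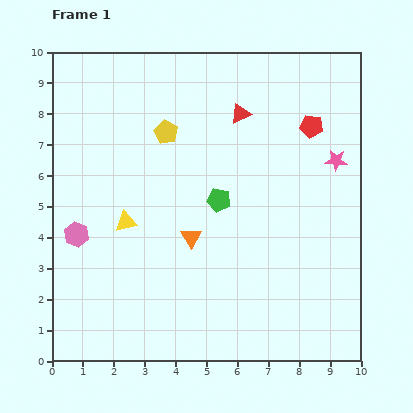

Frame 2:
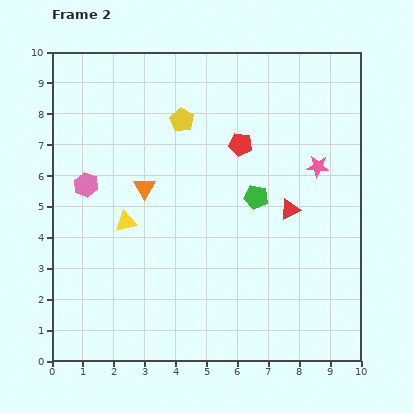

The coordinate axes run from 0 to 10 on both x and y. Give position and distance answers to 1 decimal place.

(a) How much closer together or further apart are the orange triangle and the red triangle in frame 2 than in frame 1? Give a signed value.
+0.5

Distance in frame 1: 4.3. Distance in frame 2: 4.8.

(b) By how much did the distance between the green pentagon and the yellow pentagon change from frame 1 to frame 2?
+0.7

Distance in frame 1: 2.8. Distance in frame 2: 3.5.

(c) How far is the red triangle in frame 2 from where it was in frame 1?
3.5

The red triangle moved from (6.1, 8.0) to (7.7, 4.9), a distance of √(1.6² + 3.1²) ≈ 3.5.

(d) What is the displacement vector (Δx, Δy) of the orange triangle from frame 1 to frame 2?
(-1.5, 1.6)

The orange triangle was at (4.5, 4.0) in frame 1 and (3.0, 5.6) in frame 2.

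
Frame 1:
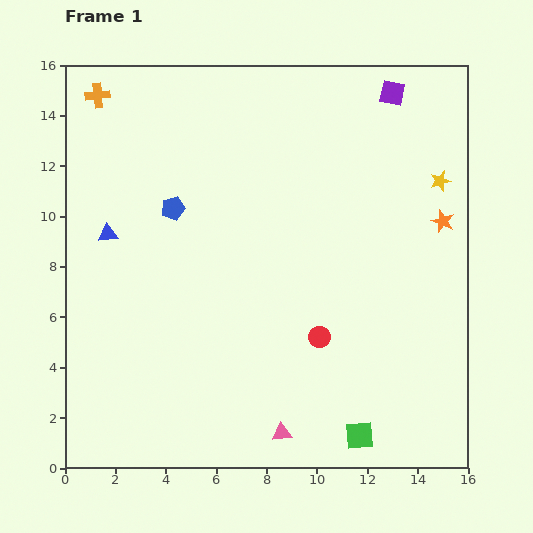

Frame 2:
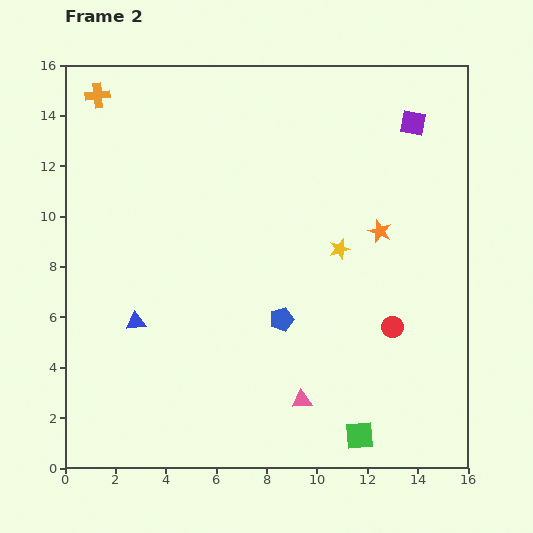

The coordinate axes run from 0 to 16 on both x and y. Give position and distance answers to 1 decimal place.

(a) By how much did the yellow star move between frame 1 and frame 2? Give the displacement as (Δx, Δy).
(-4.0, -2.7)

The yellow star was at (14.9, 11.4) in frame 1 and (10.9, 8.7) in frame 2.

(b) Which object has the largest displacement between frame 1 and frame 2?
the blue pentagon

(moved 6.2; next 4.8)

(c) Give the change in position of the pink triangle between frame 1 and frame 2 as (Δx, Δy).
(0.8, 1.3)

The pink triangle was at (8.6, 1.4) in frame 1 and (9.4, 2.7) in frame 2.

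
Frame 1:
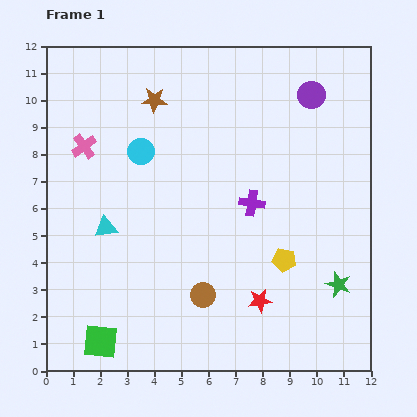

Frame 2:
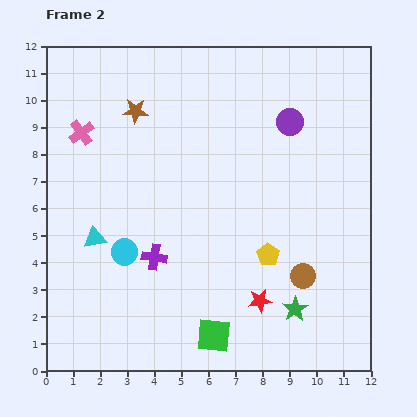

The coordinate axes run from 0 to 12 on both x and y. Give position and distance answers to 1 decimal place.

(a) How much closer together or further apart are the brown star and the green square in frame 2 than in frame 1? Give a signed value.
-0.3

Distance in frame 1: 9.1. Distance in frame 2: 8.8.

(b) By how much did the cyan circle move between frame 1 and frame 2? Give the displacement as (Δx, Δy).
(-0.6, -3.7)

The cyan circle was at (3.5, 8.1) in frame 1 and (2.9, 4.4) in frame 2.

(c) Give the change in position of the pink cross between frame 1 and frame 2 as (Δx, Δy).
(-0.1, 0.5)

The pink cross was at (1.4, 8.3) in frame 1 and (1.3, 8.8) in frame 2.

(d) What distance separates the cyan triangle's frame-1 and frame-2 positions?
0.6

The cyan triangle moved from (2.2, 5.3) to (1.8, 4.9), a distance of √(0.4² + 0.4²) ≈ 0.6.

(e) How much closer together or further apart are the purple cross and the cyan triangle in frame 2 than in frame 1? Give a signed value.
-3.2

Distance in frame 1: 5.5. Distance in frame 2: 2.3.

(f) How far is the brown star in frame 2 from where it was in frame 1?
0.8

The brown star moved from (4.0, 10.0) to (3.3, 9.6), a distance of √(0.7² + 0.4²) ≈ 0.8.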